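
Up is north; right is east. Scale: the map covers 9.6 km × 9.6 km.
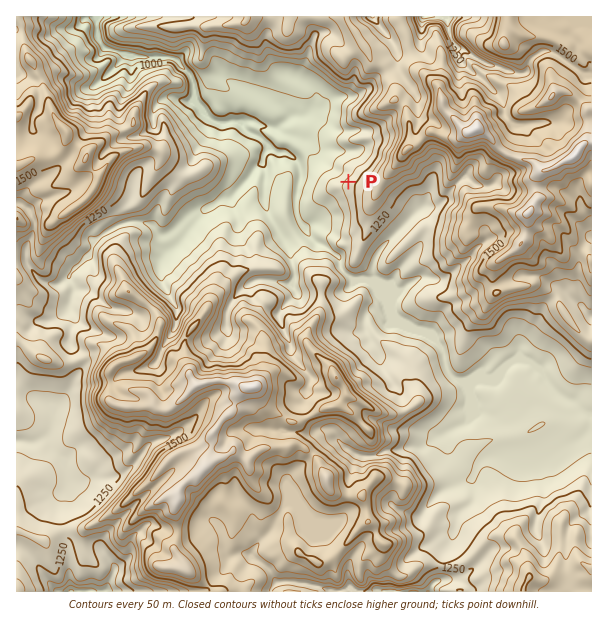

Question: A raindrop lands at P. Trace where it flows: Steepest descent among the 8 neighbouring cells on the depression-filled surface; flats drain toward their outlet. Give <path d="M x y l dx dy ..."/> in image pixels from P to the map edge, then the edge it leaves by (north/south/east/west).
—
<path d="M348 182l-43-42-18-5-9-6-9-1-2-2-4 0-8-4-40 0-8-6-1-6-9-11-6-24-12-12-2-3-6-3-30 0-9-4-18-2-1-1-3 0-6-3-8-9 0-21"/>
exit: north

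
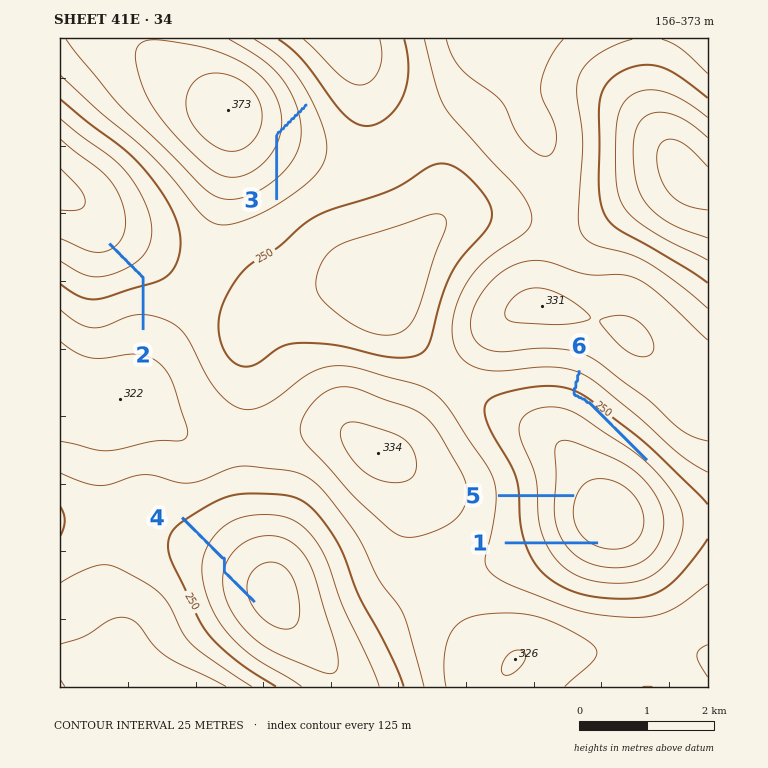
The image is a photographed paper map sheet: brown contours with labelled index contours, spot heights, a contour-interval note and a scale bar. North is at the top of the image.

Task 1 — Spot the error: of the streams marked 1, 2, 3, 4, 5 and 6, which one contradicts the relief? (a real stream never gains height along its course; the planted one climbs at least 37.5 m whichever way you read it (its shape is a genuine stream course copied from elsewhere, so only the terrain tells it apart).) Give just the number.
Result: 3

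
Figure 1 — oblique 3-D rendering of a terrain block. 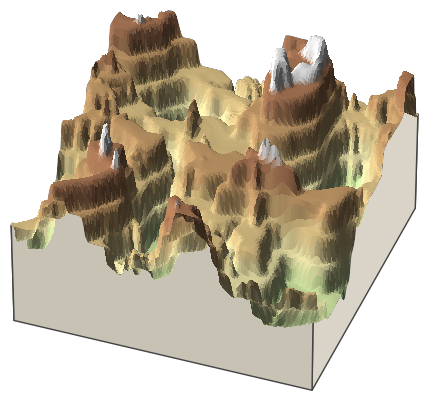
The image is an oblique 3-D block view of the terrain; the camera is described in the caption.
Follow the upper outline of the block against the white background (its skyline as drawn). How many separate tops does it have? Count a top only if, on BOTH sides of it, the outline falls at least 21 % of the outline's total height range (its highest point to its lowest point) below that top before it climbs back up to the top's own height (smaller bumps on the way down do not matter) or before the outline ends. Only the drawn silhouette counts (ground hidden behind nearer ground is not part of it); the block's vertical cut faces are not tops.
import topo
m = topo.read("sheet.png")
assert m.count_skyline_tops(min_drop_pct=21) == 2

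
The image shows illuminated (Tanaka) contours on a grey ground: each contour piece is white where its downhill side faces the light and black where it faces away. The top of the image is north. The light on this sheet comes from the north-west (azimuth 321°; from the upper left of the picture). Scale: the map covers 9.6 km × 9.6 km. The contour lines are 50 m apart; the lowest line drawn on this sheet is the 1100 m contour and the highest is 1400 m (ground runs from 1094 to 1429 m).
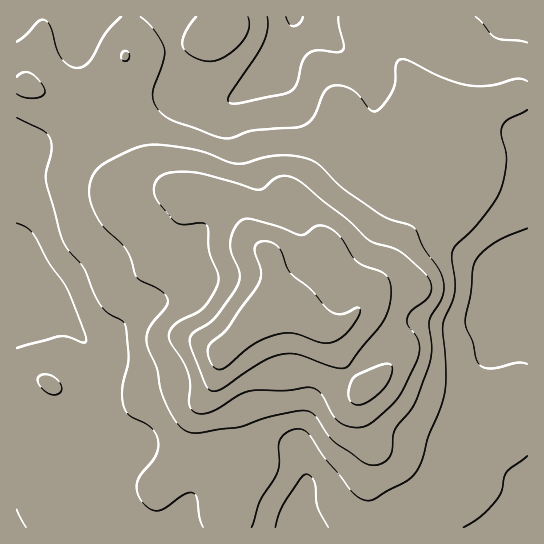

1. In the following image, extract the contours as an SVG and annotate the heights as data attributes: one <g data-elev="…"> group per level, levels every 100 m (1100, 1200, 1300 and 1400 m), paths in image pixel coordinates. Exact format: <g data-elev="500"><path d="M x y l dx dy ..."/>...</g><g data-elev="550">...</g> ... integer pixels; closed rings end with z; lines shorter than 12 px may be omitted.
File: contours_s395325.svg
<g data-elev="1100"><path d="M303 17l-4 6-5 3-4-1-4-8"/></g><g data-elev="1200"><path d="M252 527l8-26 18-30 1-8-1-16 2-6 5-7 7-4 9-1 6 4 17 24 26 32 7 7 6 4 7 1 5-2 32-18 10-10 5-12 6-21 12-29 5-18 1-26-3-38 1-8 8-17 3-11 0-12-3-21 0-7 4-6 15-14 11-13 12-16 7-12 3-13 2-16 0-10-5-17 2-9 6-6 18-9"/><path d="M50 394l5 1 4-2 3-3-1-5-4-6-6-3-5-2-5 1-3 3 0 5 5 7z"/><path d="M17 118l25 12 7 7 2 6 1 7-6 21 0 10 16 58 6 11 16 19 10 24 7 13 8 8 13 7 4 5 3 32-7 29 2 19 5 9 17 9 6 5 5 6 1 7 0 7-3 8-14 17-3 7-1 8 2 8 9 10 5 3 5 1 8-4 19-13 8-1 4 5 3 20 3 9"/><path d="M527 81l-10-2-26 6-24 0-23-7-35-17-8-2-3 2-2 4-1 17-3 9-7 12-8 8-4 0-3-1-11-15-8-6-8-3-9 0-5 1-4 4-11 26-5 5-6 4-8 2-42 2-22 8-9 0-49-17-10-6-6-8-4-8 0-8 10-29 1-13-10-19-14-13"/><path d="M121 17l-16 17-15 27-9 7-10-1-9-8-5-10-6-22-6-7-7 2-12 13-9 7"/><path d="M196 17l-11 16-3 8 1 5 3 5 7 6 9 3 8 1 15-4 16-14 7-13 1-7-1-6"/></g><g data-elev="1300"><path d="M353 427l12-1 9-5 21-19 10-16 12-25 3-12-3-11-9-13-1-7 4-7 14-10 5-7 1-9-4-9-28-25-30-11-23-22-43-35-10-6-8-1-7 1-15 11-5 2-63-18-22 0-13 5-5 8 0 10 4 8 14 17 8 4 21-1 5 3 2 25 10 26-3 12-11 17-8 7-21 10-5 6-2 5 1 8 13 19 5 13 2 11-1 17 2 7 7 5 11-1 10-5 20-13 11-4 36 0 24-4 5 2 6 4 11 21 6 7 7 4z"/></g><g data-elev="1400"><path d="M216 369l3 1 6-2 29-24 11-5 13-5 9-1 8 1 28 9 12-2 9-6 8-8 7-12 1-6-3-1-16 6-11-3-20-22-20-16-4-7-4-13-5-7-8-4-10 0-3 3-1 5 6 21-2 12-32 46-15 13-4 5 1 12z"/></g>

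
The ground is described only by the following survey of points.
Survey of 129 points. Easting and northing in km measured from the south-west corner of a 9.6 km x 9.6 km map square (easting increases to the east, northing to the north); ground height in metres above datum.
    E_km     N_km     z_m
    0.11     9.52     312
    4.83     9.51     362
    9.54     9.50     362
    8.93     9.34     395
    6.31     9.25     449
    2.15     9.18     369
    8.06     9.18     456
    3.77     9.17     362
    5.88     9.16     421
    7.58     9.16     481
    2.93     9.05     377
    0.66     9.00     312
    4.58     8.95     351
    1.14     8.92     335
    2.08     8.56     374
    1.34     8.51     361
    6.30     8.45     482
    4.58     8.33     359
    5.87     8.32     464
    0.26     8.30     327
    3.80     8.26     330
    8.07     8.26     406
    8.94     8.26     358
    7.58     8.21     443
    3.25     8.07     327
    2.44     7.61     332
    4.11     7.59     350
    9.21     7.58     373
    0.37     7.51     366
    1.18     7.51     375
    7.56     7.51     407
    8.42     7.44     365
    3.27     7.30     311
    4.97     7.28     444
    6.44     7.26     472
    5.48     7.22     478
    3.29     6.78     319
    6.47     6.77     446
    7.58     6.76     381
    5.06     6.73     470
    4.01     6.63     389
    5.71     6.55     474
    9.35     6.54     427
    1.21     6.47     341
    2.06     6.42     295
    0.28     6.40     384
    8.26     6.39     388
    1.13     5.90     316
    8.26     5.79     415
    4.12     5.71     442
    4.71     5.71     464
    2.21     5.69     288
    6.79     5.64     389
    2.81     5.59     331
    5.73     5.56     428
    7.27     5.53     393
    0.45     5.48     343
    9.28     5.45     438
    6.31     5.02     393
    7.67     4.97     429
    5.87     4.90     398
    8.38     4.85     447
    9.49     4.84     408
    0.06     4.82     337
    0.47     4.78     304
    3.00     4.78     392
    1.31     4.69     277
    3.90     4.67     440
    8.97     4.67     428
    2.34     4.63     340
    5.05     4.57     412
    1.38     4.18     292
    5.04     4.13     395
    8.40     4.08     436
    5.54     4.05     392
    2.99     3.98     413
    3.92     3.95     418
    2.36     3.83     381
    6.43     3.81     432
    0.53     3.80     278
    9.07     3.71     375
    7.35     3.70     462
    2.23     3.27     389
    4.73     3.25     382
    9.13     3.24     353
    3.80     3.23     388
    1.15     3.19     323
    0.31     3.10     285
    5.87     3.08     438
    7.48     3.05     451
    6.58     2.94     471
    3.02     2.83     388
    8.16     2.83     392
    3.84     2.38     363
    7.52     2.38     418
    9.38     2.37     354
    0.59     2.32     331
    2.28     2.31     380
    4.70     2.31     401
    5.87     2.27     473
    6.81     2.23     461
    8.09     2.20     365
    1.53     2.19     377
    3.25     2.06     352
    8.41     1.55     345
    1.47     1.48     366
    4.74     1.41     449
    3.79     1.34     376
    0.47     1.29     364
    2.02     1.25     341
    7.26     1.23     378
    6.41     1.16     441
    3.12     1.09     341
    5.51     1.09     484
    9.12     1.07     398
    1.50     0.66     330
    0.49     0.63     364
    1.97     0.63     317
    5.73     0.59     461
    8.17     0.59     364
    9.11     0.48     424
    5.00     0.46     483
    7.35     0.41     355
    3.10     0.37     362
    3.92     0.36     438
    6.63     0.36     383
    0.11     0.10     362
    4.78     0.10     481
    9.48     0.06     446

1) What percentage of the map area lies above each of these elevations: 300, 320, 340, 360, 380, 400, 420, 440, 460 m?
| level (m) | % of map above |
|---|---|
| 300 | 95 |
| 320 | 89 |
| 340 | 83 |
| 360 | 70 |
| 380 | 53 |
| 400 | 39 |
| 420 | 29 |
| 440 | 20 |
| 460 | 11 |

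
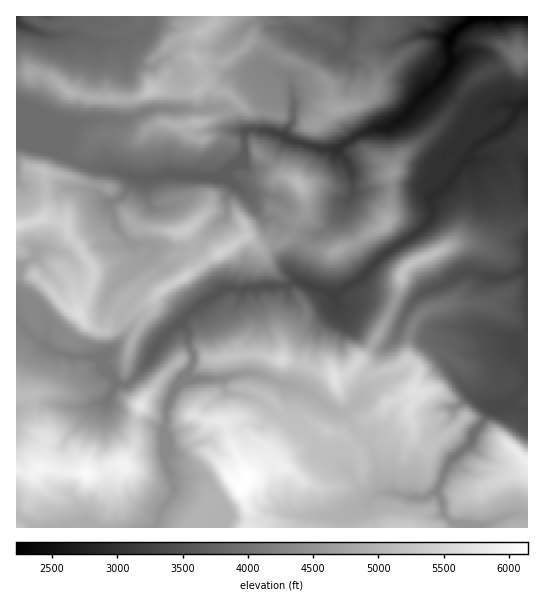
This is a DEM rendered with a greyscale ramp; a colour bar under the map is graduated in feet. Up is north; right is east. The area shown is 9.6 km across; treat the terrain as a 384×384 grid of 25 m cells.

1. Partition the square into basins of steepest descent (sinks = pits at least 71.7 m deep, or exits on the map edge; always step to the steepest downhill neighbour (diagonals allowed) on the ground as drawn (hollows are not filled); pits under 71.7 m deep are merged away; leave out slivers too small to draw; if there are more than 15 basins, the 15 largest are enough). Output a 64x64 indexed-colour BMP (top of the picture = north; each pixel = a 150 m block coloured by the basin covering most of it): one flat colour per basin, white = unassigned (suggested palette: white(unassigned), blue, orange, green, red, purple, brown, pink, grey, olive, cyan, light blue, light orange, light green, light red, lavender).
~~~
<image width="64" height="64" href="data:image/bmp;base64,Qk12CAAAAAAAAHYAAAAoAAAAQAAAAEAAAAABAAQAAAAAAAAIAAATCwAAEwsAABAAAAAAAAAA////ALR3HwAOf/8ALKAsACgn1gC9Z5QAS1aMAMJ34wB/f38AIr28AM++FwDox64AeLv/AIrfmACWmP8A1bDFABERERERERERERERERERERERERERERERERERERERERERERERERERERERERERERERERERERERERERERERERERERERERERERERERERERERERERERERERERERERERERERERERERERERERERERERERERERERERERERERERERERERERERERERERERERERERERERERERERERERERERERERERERERERERERERERERERERERERERERERERERERERERERERERERERERERERERERERERERERERERERERERERERERERERERERERERERERERERERERERERERERERERERERERERERERERERERERERERERERERERERERERERERERERERERERERERERERERERERERERERERERERERERERERERERERERERERERERERERERERERERERERERERERERERERERERERERERERERERERERERERERERERERERERERERERERERERERERERERERERERERERERERERERERERERERERERERERERERERERERERERERERERERERERERERERERERERERERERERERERERERERERERERERERERERERERERERERERERERERERERERERERERERERERERERERERERERERERERERERERERERERERERERERERERERERERERERERERERERERERERERERERERERERERERERERERERERERERERERERERERERERERERERERERERERERERERERERERERERERERERERERERERERERERERERERERERERERERERERERERERERERERERERERERERERERERERERERERERERERERERERERERERERERERERERERERERERERERERERERERERERERERERERERERERERERERERERERERERERERERERERERERERERERERERERERERERERERERERERERERERERERERERERERERERERERERERERERERERERERERERERERERERERERERERERERERERERERERERERERERERERERERERERERERERERERERERERERERERERERERERERERERERERERERERERERERERERERERERERERERERERERERERERERERERERERERERERERERERERERERERERERERERERERERERERERERERERERERERERERERERERERERERERERERERERERERERERERERERERERERERERERERERERERERERERERERERERERERERERERERERERERERERERERERERERERERERERERERERERERERERERERERERERERERERERERERERERERERERERERERERERERERERERERERERERERERERERERERERERERERESIRERERERERERERERERERERERERERERERERERERERESIiIhERERERERERERERERERERERERERERERERERERESIiIiIhIiIRERERERERERERERERERERERERERERERERIiIiIiIiIiEREREREREREREREREREREREREREREREREiIiIiIiIiIhERERERERERERERERERERERERERERERESIiIiIiIiIiIhEREREREREREREREREREREREREREREREiIiIiIiIiIiERERERERERERERERERERERERERERERESIiIiIiIiIiIRERERERERERERERERERERERERERERERIiIiIiIiIiIhEREREREREREREREREREREREREREREREiIiIiIiIiIiERERERERERERERERERERERERERERERESIiIiIiIiIiIRERERERERERERERERERERERERERERERIiIiIiIiIiIhERERERERERERERERERERERERERERERESIiIiIiIiIiERERERERERERERERERERERERERERERERIiIiIiIiIiIRERERERERERERERERERERERERERERERERIiIiIiIiIhERERERERERERERERERERERERERERERERESIiIiIiIiEREREREREREREREREREREREREREREREREREiIiIiIiIRERERERERERERERERERERERERERERERERERIiIiIiIhERERERERERERERERERERERERERERERERERESIiIiIiERERERERERERERERERERERERERFBEREREREREiIiIiIREREREREREREREREREREREREREUREERERERESIiIiIhERERMzMzMzMREzEREREREREREURERBEREREREiIiIiERERMzMzMzMzMzMxERERERERERREREERERERERIiIiIRETMzMzMzMzMzMzMRERERERERREREQRERERERESIiIjMzMzMzMzMzMzMzMREREREREURERERBERERERERESIiMzMzMzMzMzMzMzM0RBERERFERERERBERERERERERESIzMzMzMzMzMzMzM0RERBERRERERERBERERERERERERETMzMzMzMzMzMzMzREREQRREREREREQRERERERERERERMzMzMzMzMzMzMzM0RERERERERERERBEREREREREREREzMzMzMzMzMzMzMzNEREREREREREREQRERERERERERETMzMzMzMzMzMzMzMzREREEURERERERBERERERERERER"/>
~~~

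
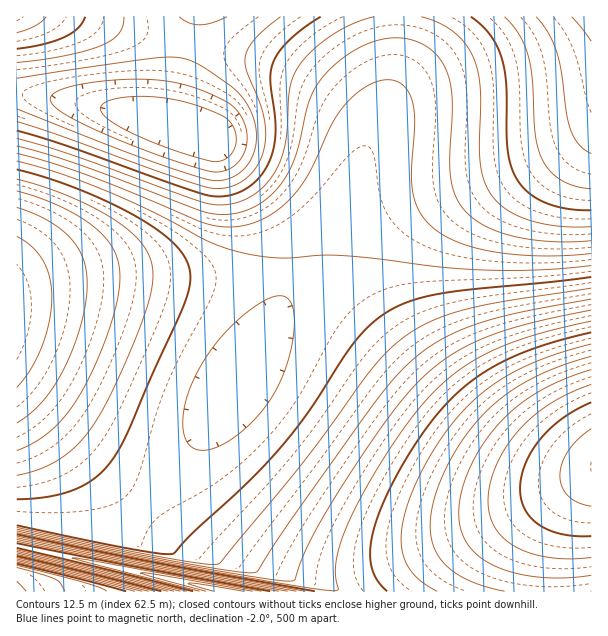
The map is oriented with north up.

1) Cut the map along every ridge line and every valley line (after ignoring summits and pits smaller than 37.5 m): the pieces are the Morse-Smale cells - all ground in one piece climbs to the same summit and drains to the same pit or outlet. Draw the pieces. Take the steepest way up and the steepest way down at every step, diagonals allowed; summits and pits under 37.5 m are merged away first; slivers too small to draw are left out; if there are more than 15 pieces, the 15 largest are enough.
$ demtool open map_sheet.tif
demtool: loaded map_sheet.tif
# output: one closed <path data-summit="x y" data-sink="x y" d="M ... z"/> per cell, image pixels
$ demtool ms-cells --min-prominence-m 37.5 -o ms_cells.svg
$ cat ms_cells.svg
<path data-summit="591 467" data-sink="192 132" d="M398 16l-203 0-2 4-17 67-4 36 7 5 34 11 34 38 35 47 10 24 2 21-6 22-17 35-29 48-30 42-20 37-4 9 0 20 4 9 12 19 10 12 35 31 27 17 29 10 25 6 5 6 256 0 1-122-23 2-20-3-33-13-30-20-25-21-55-55-51-58-21-32-3-18 5-21 25-70 30-69 7-47z"/><path data-summit="591 467" data-sink="591 17" d="M591 16l-192 0-2 46-6 30-42 100-13 39-5 21 3 18 15 24 57 66 55 55 25 21 30 20 33 13 20 3 21-2 2-2z"/><path data-summit="17 312" data-sink="192 132" d="M24 94l-8 1 0 424 92 19 32-29 34-38 68-97 42-75 8-21 2-23-5-16-19-33-57-67-45-15-51-14z"/><path data-summit="17 17" data-sink="192 132" d="M194 16l-177 0-1 77 88 15 69 18 1-24z"/><path data-summit="225 591" data-sink="192 132" d="M197 440l-40 51-46 45-12 0-82-16-1 25 188 41 17 6 112 0 1-2-4-4-43-12-24-12-27-20-22-20-20-25-6-15 0-20z"/><path data-summit="225 591" data-sink="17 591" d="M20 546l-4 0 1 46 203-1-16-5z"/>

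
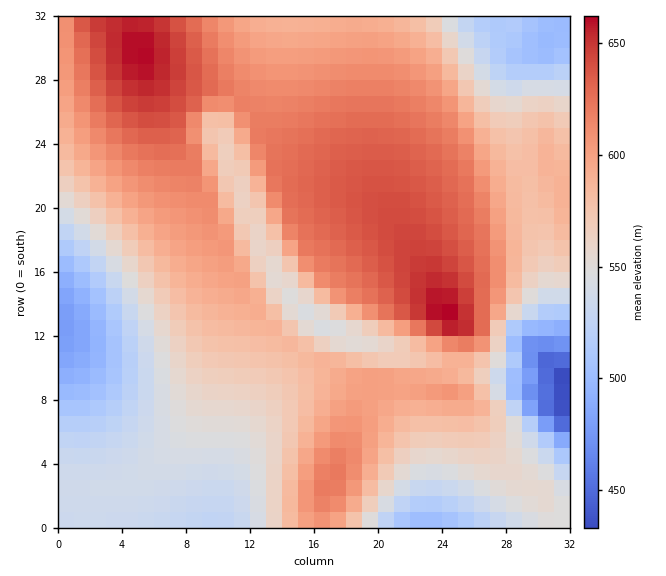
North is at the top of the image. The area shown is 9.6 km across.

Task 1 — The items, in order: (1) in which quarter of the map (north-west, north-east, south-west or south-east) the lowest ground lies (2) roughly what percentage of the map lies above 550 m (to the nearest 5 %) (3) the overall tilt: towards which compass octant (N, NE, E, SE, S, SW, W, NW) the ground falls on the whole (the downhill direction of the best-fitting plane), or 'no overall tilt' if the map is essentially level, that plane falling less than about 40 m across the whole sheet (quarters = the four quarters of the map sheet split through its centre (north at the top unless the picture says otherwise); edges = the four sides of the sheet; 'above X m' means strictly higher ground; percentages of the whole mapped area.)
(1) The lowest point lies in the south-east quarter of the map.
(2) Roughly 75 % of the ground is higher than 550 m.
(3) On the whole the ground falls towards the south.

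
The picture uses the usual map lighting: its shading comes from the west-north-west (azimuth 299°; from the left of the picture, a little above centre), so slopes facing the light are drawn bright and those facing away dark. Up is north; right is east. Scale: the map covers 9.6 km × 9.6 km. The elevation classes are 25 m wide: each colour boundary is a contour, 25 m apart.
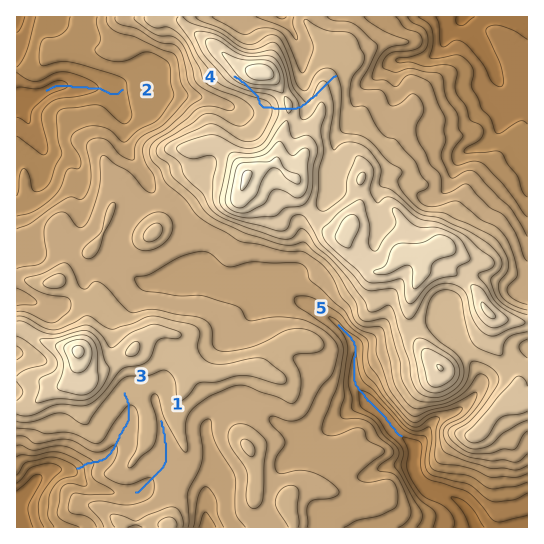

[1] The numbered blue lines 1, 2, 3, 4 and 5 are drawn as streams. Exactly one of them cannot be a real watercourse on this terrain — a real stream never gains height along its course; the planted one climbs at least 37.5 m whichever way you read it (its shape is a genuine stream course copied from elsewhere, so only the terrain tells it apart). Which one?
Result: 4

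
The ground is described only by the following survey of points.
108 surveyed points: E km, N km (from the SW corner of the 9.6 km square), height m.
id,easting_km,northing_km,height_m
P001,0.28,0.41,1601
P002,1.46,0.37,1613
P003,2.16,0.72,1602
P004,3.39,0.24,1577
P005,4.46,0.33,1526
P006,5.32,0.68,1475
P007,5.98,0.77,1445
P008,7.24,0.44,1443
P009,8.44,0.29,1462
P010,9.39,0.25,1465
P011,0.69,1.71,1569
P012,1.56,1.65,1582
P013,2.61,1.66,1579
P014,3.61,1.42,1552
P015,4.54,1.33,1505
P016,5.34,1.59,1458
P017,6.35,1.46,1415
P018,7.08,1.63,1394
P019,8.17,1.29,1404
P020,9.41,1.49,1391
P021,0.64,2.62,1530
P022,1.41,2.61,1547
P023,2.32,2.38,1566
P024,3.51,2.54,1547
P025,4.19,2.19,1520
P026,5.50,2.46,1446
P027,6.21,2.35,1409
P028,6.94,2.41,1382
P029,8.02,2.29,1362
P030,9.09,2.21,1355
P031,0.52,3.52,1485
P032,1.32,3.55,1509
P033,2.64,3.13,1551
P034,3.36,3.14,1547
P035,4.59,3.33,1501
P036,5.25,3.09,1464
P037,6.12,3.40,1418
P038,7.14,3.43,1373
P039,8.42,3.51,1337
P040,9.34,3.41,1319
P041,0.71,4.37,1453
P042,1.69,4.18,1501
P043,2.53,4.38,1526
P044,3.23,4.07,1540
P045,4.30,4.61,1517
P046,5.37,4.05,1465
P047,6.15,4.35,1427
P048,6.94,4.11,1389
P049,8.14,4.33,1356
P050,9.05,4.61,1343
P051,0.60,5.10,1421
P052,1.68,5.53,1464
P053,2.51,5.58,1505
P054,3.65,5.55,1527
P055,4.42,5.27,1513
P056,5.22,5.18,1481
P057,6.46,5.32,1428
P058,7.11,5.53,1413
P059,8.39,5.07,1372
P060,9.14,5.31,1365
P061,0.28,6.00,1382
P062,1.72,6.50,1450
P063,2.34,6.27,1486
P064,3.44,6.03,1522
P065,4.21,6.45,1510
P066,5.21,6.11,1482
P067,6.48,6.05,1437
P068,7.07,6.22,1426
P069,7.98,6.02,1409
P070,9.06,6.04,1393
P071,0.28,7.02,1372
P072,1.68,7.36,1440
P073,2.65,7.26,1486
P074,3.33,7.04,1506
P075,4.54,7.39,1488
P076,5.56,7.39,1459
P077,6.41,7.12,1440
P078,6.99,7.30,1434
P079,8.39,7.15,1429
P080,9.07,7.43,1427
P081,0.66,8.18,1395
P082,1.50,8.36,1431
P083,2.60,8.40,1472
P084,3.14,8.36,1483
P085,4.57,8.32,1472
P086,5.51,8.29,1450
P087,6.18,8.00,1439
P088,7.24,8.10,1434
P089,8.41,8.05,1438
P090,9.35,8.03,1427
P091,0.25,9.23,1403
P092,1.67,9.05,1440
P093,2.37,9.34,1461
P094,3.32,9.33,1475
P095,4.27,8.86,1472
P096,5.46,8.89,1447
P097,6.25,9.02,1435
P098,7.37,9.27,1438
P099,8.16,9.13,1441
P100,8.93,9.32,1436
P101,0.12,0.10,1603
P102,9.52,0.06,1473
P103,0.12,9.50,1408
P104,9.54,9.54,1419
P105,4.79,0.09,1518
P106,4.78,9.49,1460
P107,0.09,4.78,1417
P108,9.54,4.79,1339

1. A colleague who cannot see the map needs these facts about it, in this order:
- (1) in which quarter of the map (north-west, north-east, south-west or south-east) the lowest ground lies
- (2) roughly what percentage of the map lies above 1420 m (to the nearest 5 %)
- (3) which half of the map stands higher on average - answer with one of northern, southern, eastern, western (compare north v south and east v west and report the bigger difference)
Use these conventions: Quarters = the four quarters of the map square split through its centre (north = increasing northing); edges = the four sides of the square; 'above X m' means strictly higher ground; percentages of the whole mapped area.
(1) The lowest point lies in the south-east quarter of the map.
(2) Ground above 1420 m makes up about 75 % of the sheet.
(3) On average the western half of the map is the higher ground.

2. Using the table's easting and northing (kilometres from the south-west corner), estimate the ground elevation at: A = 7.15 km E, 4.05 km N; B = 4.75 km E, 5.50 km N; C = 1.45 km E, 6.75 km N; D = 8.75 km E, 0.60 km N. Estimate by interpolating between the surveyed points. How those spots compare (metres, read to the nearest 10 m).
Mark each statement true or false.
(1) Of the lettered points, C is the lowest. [false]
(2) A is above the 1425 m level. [false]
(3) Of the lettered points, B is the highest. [true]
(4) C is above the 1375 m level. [true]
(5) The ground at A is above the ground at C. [false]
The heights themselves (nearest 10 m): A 1380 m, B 1500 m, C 1430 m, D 1450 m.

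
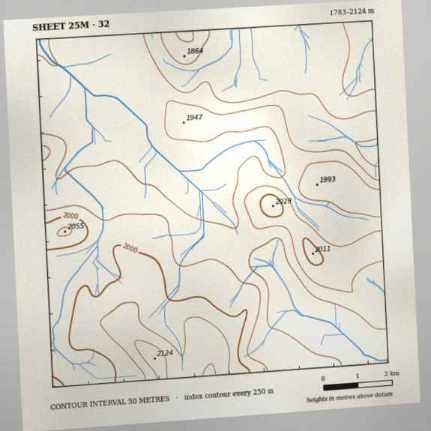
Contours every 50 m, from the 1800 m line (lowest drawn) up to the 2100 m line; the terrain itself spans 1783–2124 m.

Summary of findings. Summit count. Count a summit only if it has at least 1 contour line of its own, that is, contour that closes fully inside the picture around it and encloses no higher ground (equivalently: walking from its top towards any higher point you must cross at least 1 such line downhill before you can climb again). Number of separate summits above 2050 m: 1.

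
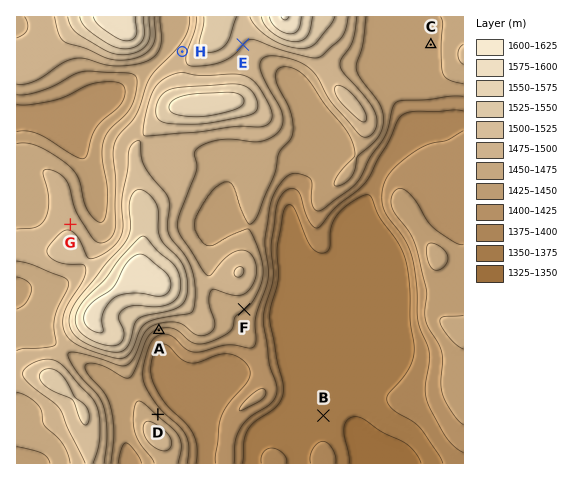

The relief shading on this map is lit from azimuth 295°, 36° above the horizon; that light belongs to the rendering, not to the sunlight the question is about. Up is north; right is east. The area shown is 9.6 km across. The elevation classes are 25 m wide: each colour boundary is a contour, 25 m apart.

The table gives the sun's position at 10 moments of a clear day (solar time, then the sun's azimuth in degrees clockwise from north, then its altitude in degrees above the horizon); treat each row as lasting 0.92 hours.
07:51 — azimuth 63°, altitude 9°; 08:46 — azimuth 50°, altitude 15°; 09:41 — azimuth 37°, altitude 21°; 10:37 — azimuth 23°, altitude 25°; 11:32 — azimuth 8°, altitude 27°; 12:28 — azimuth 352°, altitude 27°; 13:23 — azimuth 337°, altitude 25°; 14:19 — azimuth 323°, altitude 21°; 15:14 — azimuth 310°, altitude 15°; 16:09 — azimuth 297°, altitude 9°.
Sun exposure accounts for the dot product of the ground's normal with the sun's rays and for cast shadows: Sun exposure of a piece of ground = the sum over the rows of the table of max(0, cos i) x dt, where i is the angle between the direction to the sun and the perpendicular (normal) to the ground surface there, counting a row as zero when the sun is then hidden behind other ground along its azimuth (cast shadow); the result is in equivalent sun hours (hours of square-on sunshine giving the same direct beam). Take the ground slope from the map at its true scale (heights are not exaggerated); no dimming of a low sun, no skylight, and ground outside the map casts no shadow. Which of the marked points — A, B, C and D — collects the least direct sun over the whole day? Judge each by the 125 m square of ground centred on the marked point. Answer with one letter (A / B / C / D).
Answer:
A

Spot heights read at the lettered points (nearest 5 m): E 1500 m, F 1450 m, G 1495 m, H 1490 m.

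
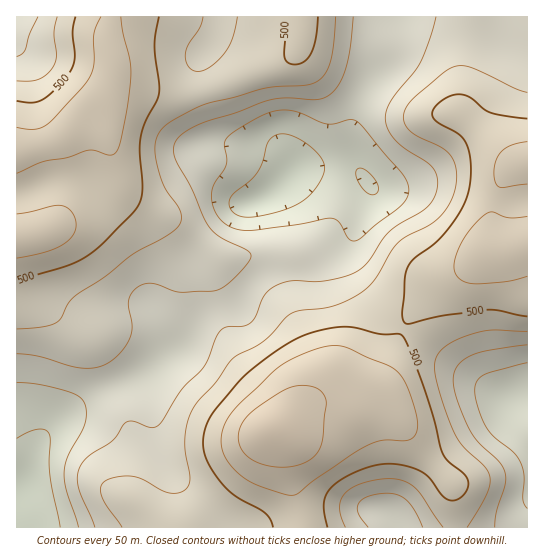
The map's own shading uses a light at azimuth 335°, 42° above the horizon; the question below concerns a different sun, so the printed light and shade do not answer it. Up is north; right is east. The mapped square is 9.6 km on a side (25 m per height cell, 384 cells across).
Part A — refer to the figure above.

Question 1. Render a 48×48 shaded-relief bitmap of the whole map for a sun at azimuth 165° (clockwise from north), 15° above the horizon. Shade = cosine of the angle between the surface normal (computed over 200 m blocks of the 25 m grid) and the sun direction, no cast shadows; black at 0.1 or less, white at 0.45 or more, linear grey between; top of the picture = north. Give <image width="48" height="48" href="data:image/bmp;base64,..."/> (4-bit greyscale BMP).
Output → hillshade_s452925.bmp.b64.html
<image width="48" height="48" href="data:image/bmp;base64,Qk32BAAAAAAAAHYAAAAoAAAAMAAAADAAAAABAAQAAAAAAIAEAAATCwAAEwsAABAAAAAAAAAAAAAAABEREQAiIiIAMzMzAERERABVVVUAZmZmAHd3dwCIiIgAmZmZAKqqqgC7u7sAzMzMAN3d3QDu7u4A////AHd3d4iIh3ZWZ4iIiId3d2ZmeIiJqqqYdmd2d4iIh2ZVZ4iZmYh3iId3iIiZqrupdmZmd4h3dmVEVomaqqmJmqu7qqmZmru6l3dmZ3ZlVVREV4mru7qqvN7t3MqYiJqqmIdmVVVERERVZ4mru7u7ze/+7tuYdneIiJh1QzMzRFVWd4mqu7u8zd7u7cuXZURWZ5h1MiM0RVVmd4iaqqq7u8zMzLqXVDM0V5h1MiNEVVVmZmZ4mZmZmqu7u6qXVDIjVoiGQzRVZmVVVUVWeIiIiJqqqpmHZUREVoiHZURWZlVURDMzRmd3eImZmYh3ZVVVVZmYhmVVVVVEMyERI0Vmd4iIiId2ZmZmVZmZmHZVVVRDMiEAATRmd3d3d3ZmZmd3ZpqqqYdlVERDIiEQASRWd2Z3d2Zmd3iIh6qqqqmHZVRDIiIhESNWZmZmZmZneJmqmKqqu7uph2VDIiIhERI0VmZVRFZ4mqu7uru6q7u7qYdlQzMhEAESNFVDNFaJq7zMzLu6qqqqqph2VEMhEAABEjMzNFeavMzM3buqmIiZmZmIdlQyEREQASM0RWiavMzN3qqZiHd4iImYhlRDMiIhERJEVniau8zM3pmId3d3d4iIh2ZVRDMyISNFZniJq8zMzZiIh3d3d4iIiHdmVEMyIiNFVneJqru7u5mIiIiIiIiImIh3ZEMzIiM0VmeImru6qaqqmZmZmZmIiIiHZUREMyIjRWd4iaqqmbu7u6qqqpmIiImYdmZlVCISNWZneJmZmczMzLuqqqmYiIiIh3d3ZTIRJFVVZ3iJmbvMzLuquqmYh3dnd3Z3ZlMhEjNERWd3iJmqu7qqqqqZh2QzRERVZmUxESIiNFZmZ3eImZmaqqmZh0IQARIjVmZCAAERI0VVVUVWd4iJmZmYhkIAAAASRWZCAAAAEjVVVDRFVneJmZh3ZlQyEAESNFZTEAARETRmZVREVmeImYdlZniHVDIjNFVUMiIiEjVnd3ZVVneImIZVZ5q6l2RDRFVmZVVUMzVniJmHd3iIiHZVaJq7qYZURWZ3h3d2VEVniaqZiIiIiHdmZ4mZmZh2ZneImZmIdlVneJmZmZmIiId2ZniIiZmIeIiZmaqph2VWZneImZiImImId3eIiImZmZmZmqu7qHVVVFVneIiImaq7qZmZmZmZmZmZmau7qXVEM0RFZ3d4mrvN3MzMy6qqqpmIeImqmHVDMjMzVnd4mqvM3d3u7dy7uph2VVZ3h3ZDMiIiNWd4iZqqvM3u//7dy6h1QzNFVmVUMyIRJFZ3iJiIiavN7//+26l1QhEiNFVURBIREkZ3iId2Zniaze7t3KmGUyESI0RERCIiIkVniId2VVVniavMy6mHZUMiIzRERTRDM0Vnd3d3ZVVVZ4mqqqmYh2VDM0RFVVVVVVZnd3iId2VVVWeJmpmIh2ZURFVWZlVmZmZnd4iIh3ZmZmZ4mZiHd2ZVVWZmZlVVVVVneIiJiHZmZmZ4mZiHdmVVZnd3d0REREVneIiJiHZmZmZ4iZiHdmVWZnd3dw=="/>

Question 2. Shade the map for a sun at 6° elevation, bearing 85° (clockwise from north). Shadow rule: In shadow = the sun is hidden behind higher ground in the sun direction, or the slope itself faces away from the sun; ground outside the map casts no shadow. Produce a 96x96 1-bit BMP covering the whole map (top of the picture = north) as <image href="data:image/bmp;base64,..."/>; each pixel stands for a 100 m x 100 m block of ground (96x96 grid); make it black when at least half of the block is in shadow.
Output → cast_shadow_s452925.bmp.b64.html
<image width="96" height="96" href="data:image/bmp;base64,Qk2+BAAAAAAAAD4AAAAoAAAAYAAAAGAAAAABAAEAAAAAAIAEAAATCwAAEwsAAAIAAAAAAAAA////AAAAAAD//4AAAAAAAAH/AAD//4AAAAAAAAP/AAD//4AAAAAAAAP/AAD//wAAAAAAAAf/AAD//wAAAAAAAAf/AAD//wAAAAAAAAf+AAD//gAAAAAAAAf+AAD//AAAAAAAAAP+AAD//AAABwAAAAD8AAD/+AAB/8AAAAAAAAD/+AAP/8AAAAAAAAB/+AAf/8AAAAAAAAA/+AA//+AAAAAAAAAf8AB//+AAAAAAAAAP8AD//+AAAAAAAAAD8AD//+AAAAAAAAAA8AH//+AAAAAAAAAAMAH//+AAAAAAAAAAAAD//+AAAAAAAAAAAAD///AAAAAAAAAAAAB///AAAAAAAAAAAAA///AAAAAAAAAAAAAf//AAAAAAAAAAAAAP//AAAAAAAAAAAAAAP/AAAAAAAAAAAAAAH+AAAAAAAAAAAAAAH8AAAAAAAAAAAAAAH4YAAAAAAAAAAAAAPwYAAAAAAAAAAAAAPwMAAAAAAAAAAAAAfgAAAAAAAAAAAAAAfgAAAAAAAAAAAAAAPAAAAAAAAAAAAAAAHAAAAAAAAAAAAAAAAAAAAAAAAAAAAAAAAAAAAAAAAAAAAAAAAAAAAAAAAAAAAAAAAAAAAAAAAAAAAAAAAAAAAAAAAAAAAAAAAAAAAAAAAAAAAAAAAAAAAAAAAAAAAAAAAAAAAAAAAAAAAAAAAAAAAAAAAAAAAAAAAAAAAAAAAAAAAAAAAAAAAAAAAAAAAAAAAAAAAAAAAAAAAAAAAAAAAAAAAAAAAAAAAAAAAPwAAAAAAAAAAAAAA/4AAAAAAAAAAAAAA/4AAAAAAAAAAAAAA/4AAAAAAAAAAAAAA/8AAAAAAAAAAAAAA/8AAAAAAAAAAAAAAf8AQAAAAAAAAAAAAP8D4AAAAAAAAAAAAH4H8AAAAAAAAAAAAB4f8AAAAAAAAAAAAB//+AAAAAAAAAAAAB//+AAAAAAAAAAAAD///AAAAAAAAAAAAD///AAAAAAAAAAAAD///AAAAAAAAAAAAH///gAAAAAAAAAAAH///gAAAAAAAAAAAH///gAAAAAAAAAAAH///wAAAAAAAAAAAH///wAAAAAAAAAAAD///wAAAAAAAAAAAB///wAAAAAAAAAAAD4f/gAAAAAAAAAAAH8H/gAAAAAAAAAAAP+A+AAAAAAAAAAAAf+AAAAAAAAAAAAAAf/AAAAAAAAAAAAAA//AAAAAAAAAAAAAA//AAAAAAAAAAAAAAf/AAAAAAAAAAAAAAP/AAAAAAAAAAAAAAH/gAAAAAAAAAAAAAD/gAAAAAAAAAAAAAB/AAAADgAAAAAAAAAfAAAAHwAAAAAAAAAAAAAAH4AAAAAAAAAAAAAAP8AAAAAAAAAAAAAAf+AAAAAAAAAAAAAA//AAAAAAAAAAAAAB//AAAAAAAAAAAAAD//gAAAAAAAAAAAAD//AAAAAAAAAAAAAD//AAAAAAAAAAAAAD//AAAAAAAAAAAAAD//AAAAAAAAAAAAAD//AAAAAAAAAAAAAD//AAAAAAAAAAAAAA//AAAAAAAAAAAAAA="/>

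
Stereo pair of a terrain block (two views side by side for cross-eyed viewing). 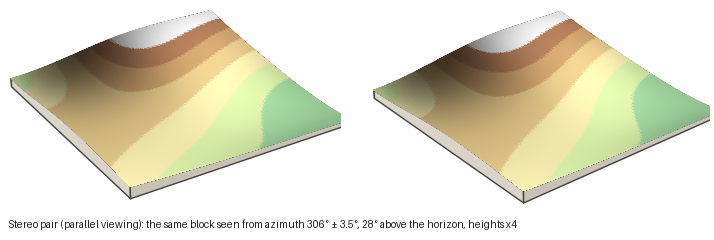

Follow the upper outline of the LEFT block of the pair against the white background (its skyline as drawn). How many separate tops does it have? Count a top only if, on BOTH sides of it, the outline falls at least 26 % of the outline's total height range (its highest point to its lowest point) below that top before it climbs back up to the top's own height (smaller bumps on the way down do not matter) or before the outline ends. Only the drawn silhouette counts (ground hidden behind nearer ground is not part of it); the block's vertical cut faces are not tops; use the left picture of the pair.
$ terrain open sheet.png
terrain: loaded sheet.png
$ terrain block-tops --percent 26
1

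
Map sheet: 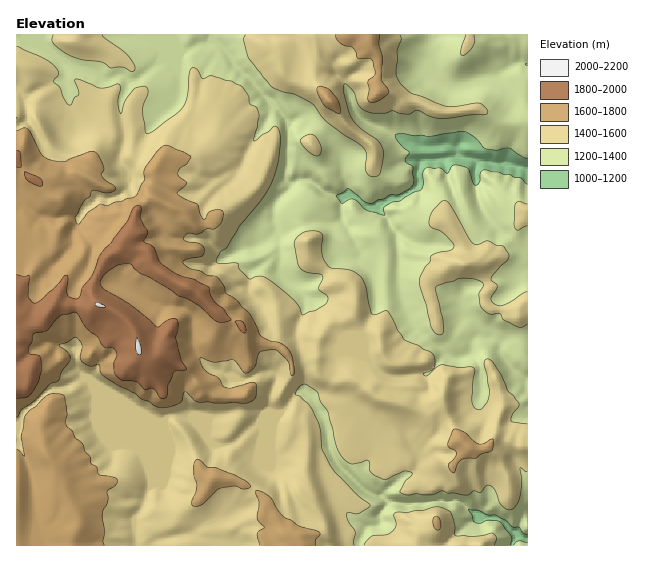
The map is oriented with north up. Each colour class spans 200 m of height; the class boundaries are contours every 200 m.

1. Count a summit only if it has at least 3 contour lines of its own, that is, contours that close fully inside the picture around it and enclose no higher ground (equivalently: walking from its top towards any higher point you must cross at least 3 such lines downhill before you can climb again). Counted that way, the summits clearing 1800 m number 0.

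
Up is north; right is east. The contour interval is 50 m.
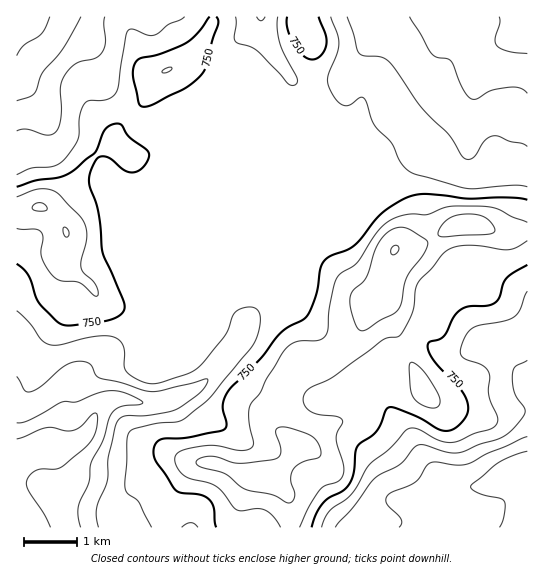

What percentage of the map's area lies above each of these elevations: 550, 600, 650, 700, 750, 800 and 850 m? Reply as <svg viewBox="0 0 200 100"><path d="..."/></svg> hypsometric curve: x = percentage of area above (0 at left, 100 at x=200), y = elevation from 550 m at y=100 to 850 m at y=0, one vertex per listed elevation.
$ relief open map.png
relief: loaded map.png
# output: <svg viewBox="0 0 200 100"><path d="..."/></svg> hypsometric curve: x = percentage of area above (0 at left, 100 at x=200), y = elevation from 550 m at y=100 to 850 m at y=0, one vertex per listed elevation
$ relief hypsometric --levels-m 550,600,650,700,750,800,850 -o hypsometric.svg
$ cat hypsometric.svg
<svg viewBox="0 0 200 100"><path d="M194 100l-16-17-19-16-30-17-71-17-32-16-19-17"/></svg>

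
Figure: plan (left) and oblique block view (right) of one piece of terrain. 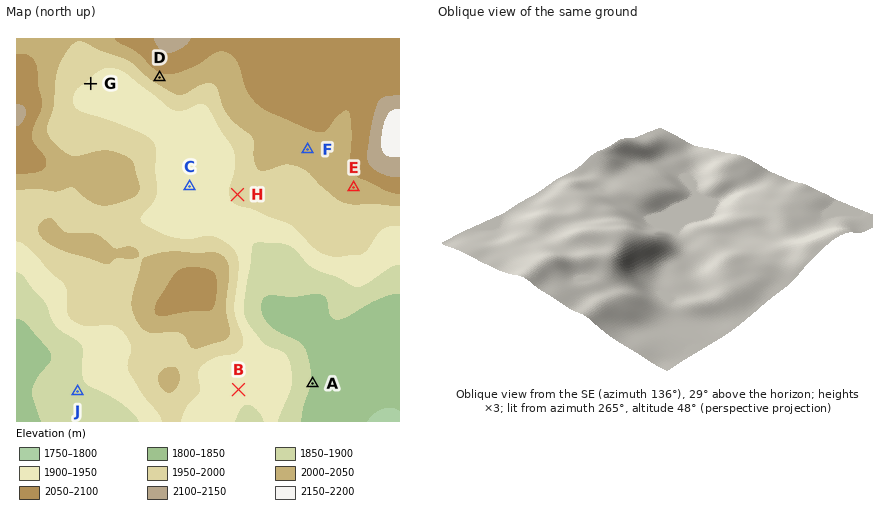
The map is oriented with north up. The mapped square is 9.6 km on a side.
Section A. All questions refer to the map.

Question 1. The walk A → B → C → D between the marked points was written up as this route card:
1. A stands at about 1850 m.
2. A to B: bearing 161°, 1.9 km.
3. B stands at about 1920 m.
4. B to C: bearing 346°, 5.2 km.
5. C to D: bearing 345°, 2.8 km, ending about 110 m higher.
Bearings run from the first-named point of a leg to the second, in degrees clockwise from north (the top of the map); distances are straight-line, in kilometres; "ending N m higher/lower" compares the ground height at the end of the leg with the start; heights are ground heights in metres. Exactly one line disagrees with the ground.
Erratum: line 2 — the bearing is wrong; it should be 265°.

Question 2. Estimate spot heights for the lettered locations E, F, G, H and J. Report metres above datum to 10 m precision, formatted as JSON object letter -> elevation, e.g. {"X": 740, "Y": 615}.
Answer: {"E": 2030, "F": 2010, "G": 1950, "H": 1960, "J": 1890}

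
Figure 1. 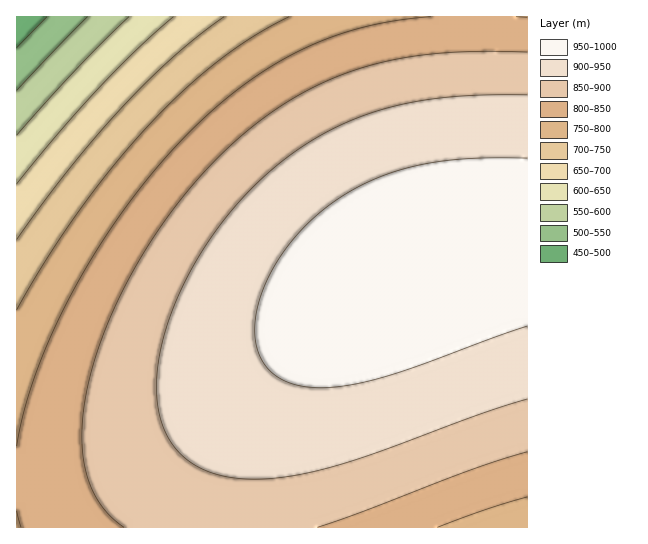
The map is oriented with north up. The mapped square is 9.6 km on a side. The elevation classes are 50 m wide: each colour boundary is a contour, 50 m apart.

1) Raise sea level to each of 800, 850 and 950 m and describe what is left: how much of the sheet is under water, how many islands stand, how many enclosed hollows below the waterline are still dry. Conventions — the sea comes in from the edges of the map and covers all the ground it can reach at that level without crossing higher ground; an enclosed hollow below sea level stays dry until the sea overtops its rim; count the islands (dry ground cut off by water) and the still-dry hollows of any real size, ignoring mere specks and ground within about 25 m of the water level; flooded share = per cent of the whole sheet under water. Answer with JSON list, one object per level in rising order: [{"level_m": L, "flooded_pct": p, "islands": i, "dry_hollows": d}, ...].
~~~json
[{"level_m": 800, "flooded_pct": 20, "islands": 0, "dry_hollows": 0}, {"level_m": 850, "flooded_pct": 36, "islands": 0, "dry_hollows": 0}, {"level_m": 950, "flooded_pct": 82, "islands": 0, "dry_hollows": 0}]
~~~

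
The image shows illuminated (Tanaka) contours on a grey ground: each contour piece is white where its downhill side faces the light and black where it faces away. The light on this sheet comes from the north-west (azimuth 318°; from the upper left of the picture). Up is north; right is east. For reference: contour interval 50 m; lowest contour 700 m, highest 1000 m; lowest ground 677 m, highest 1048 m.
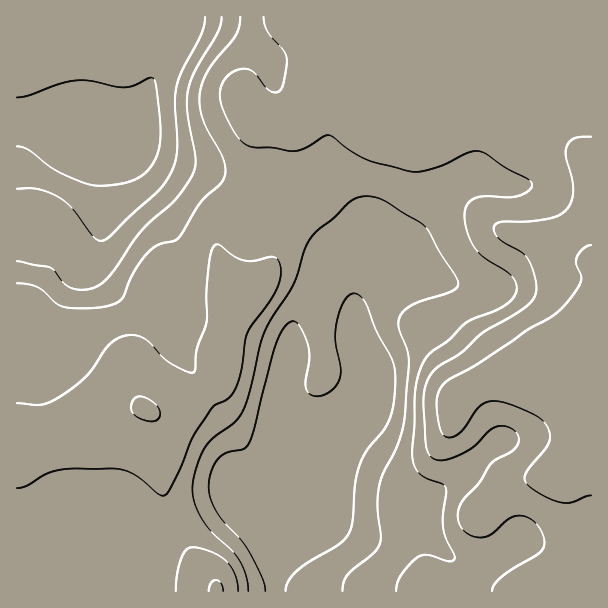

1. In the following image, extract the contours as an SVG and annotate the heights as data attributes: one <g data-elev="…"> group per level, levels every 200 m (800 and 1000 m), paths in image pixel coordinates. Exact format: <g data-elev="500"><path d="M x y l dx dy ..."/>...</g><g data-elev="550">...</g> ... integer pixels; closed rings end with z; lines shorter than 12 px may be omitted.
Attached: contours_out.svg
<g data-elev="800"><path d="M265 591l-3-13-13-27-9-12-18-20-9-13-4-17 2-16 4-10 6-7 7-4 15-3 6-6 5-15 21-81 6-14 7-10 5-2 4 2 5 7 6 14 1 15-4 25 3 8 6 4 7 0 9-4 6-6 4-8 1-7-6-30 2-20 4-13 4-9 5-4 6-1 4 2 6 7 10 27 17 33 2 18-3 29-6 17-19 23-7 15-5 20-3 37-4 12-10 11-28 16-12 9-9 11-3 10"/><path d="M222 17l-4 15-22 37-7 18-2 23 8 43 0 12-4 12-14 20-34 32-32 45-8 8-8 5-12 3-11-2-8-4-13-16-34-7"/></g><g data-elev="1000"><path d="M591 245l-7 3-7 9-1 7 5 11 0 6-5 10-13 16-11 9-25 14-50 34-30 17-8 9-2 14 3 25 4 6 5 3 6-2 5-4 17-23 11-7 7-1 11 2 30 13 6 4 5 6 3 12-4 9-20 26-1 6 1 4 17 12 18 8 11-1 19-7"/></g>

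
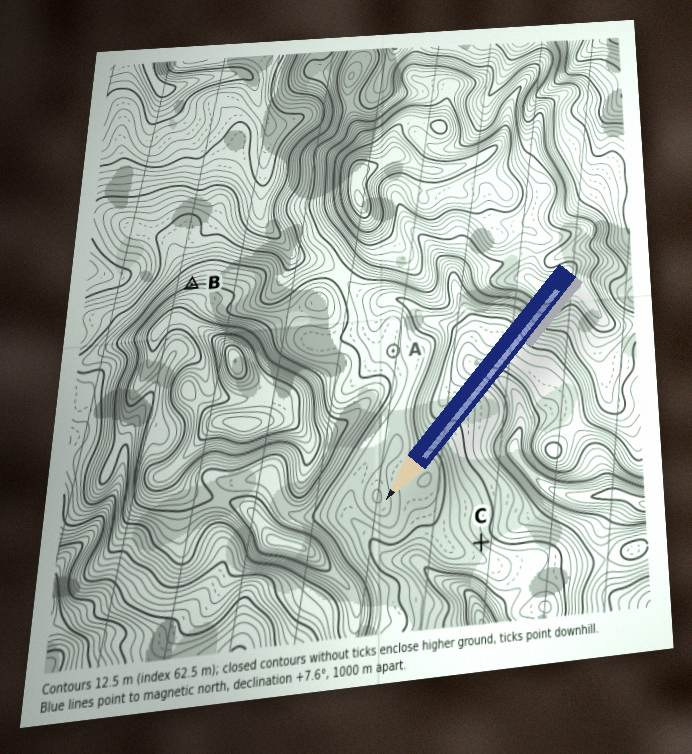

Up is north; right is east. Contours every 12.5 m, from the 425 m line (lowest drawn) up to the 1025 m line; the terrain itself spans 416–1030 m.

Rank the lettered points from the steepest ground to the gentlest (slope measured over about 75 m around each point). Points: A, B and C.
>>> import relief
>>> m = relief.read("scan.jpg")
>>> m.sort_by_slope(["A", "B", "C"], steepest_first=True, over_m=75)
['B', 'C', 'A']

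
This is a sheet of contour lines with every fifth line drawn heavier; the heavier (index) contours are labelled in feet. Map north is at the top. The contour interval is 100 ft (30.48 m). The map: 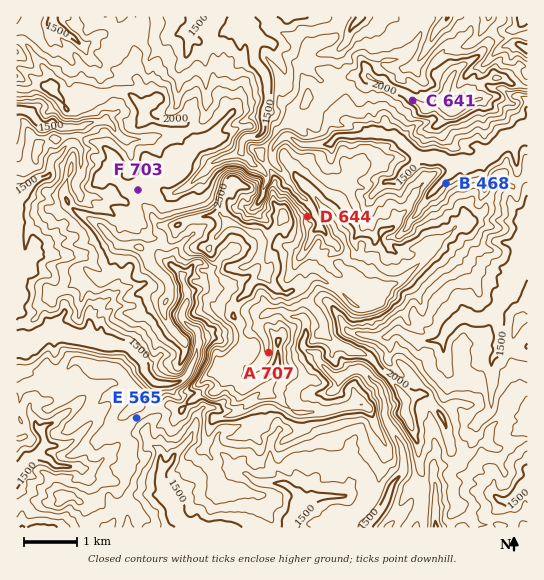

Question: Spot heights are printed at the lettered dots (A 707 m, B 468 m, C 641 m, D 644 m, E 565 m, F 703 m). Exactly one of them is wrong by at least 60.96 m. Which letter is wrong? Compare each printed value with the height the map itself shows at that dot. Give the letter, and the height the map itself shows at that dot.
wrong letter F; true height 627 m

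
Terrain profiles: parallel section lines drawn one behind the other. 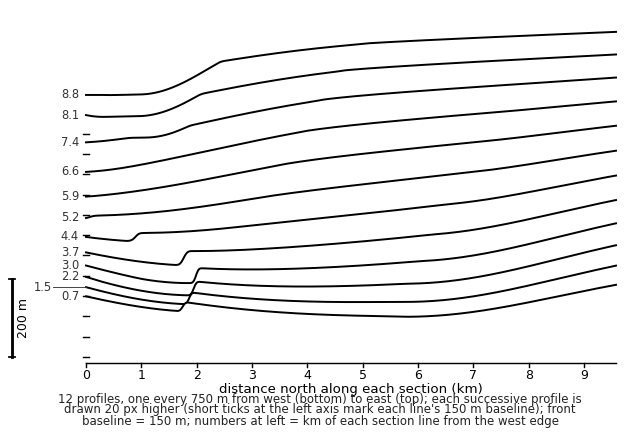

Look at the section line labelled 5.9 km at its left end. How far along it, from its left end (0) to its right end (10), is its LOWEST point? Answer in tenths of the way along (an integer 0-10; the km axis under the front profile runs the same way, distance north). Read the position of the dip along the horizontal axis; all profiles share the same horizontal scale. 0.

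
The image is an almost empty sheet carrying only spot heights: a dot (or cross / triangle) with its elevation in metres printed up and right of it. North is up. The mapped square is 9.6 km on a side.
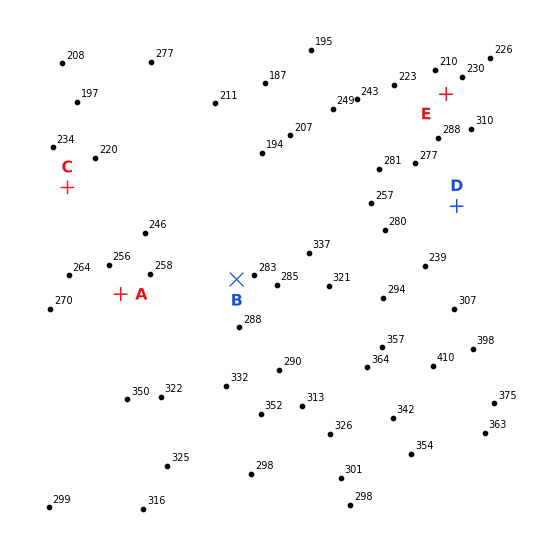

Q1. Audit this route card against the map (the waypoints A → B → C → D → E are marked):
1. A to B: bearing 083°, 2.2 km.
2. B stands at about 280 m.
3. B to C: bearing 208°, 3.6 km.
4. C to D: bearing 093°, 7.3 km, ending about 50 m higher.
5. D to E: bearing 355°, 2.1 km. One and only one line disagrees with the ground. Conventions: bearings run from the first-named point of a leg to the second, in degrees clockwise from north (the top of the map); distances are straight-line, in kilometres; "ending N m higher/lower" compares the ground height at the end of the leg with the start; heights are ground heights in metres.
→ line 3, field bearing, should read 299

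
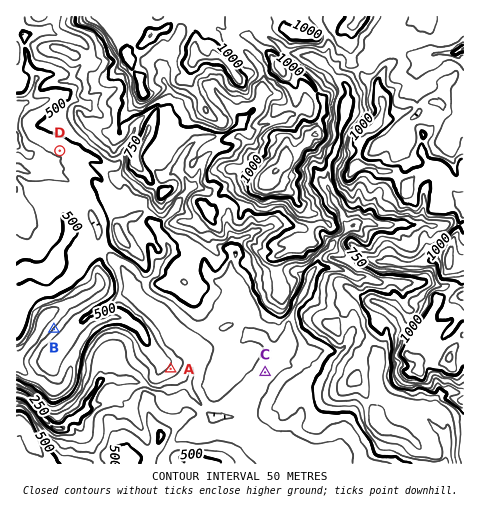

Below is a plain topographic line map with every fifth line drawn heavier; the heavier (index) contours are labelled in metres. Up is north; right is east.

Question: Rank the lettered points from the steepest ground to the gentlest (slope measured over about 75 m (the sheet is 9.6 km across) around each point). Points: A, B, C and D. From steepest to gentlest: B A D C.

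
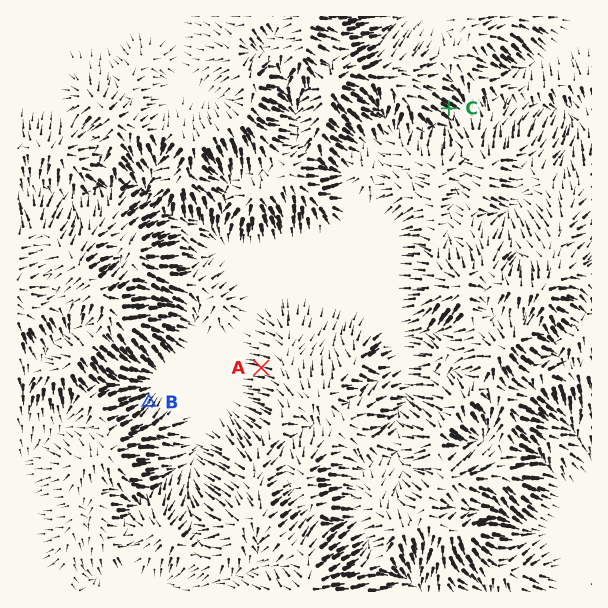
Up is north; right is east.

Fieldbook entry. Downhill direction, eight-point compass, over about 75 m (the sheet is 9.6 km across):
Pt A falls W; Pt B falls NE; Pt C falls SE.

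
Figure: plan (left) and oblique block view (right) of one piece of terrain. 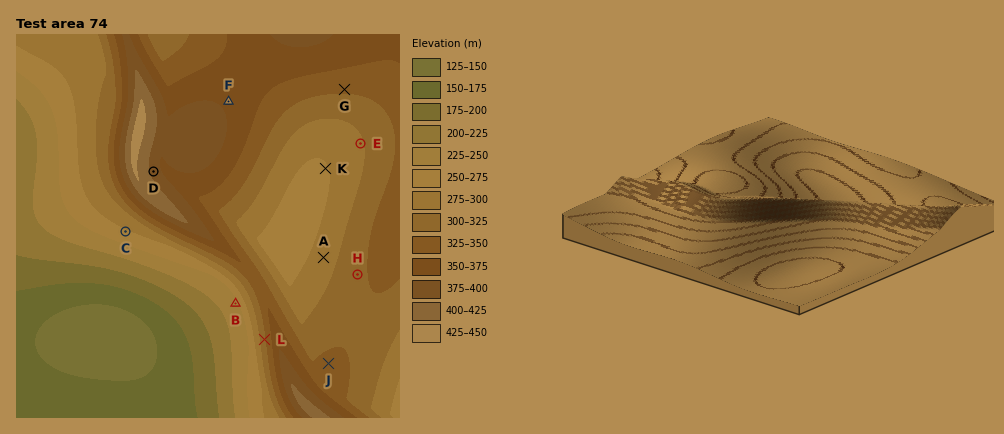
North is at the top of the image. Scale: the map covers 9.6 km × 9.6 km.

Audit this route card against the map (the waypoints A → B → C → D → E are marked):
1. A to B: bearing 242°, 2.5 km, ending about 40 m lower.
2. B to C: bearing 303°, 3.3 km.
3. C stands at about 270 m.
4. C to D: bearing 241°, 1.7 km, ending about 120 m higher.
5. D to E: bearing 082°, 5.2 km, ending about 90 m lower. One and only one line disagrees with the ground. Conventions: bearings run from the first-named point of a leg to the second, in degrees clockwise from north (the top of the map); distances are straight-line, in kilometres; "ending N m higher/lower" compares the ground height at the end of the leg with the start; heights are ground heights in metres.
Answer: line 4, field bearing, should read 25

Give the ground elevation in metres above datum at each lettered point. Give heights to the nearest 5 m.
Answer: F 370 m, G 330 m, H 320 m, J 330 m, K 275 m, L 320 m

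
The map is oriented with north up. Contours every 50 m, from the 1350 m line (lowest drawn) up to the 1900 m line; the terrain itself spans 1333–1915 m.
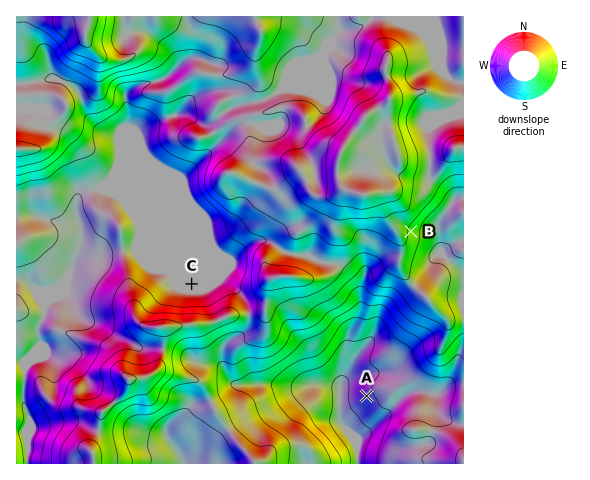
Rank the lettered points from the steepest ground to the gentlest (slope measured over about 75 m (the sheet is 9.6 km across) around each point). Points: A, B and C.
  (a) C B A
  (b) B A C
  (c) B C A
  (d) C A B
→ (b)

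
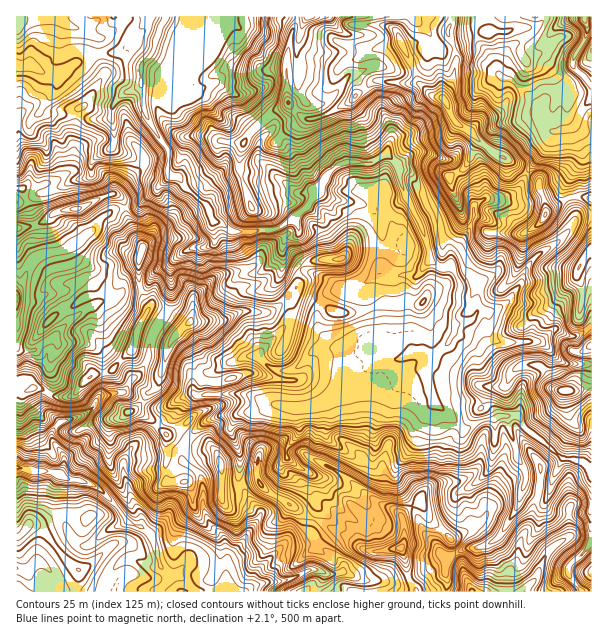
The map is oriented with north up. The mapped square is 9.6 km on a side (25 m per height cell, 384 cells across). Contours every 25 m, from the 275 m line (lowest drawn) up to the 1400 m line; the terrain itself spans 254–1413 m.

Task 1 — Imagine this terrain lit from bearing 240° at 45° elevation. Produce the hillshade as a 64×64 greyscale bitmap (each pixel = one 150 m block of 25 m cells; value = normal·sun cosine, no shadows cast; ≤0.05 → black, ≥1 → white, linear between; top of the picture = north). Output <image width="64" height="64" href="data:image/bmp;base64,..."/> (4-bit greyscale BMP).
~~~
<image width="64" height="64" href="data:image/bmp;base64,Qk12CAAAAAAAAHYAAAAoAAAAQAAAAEAAAAABAAQAAAAAAAAIAAATCwAAEwsAABAAAAAAAAAAAAAAABEREQAiIiIAMzMzAERERABVVVUAZmZmAHd3dwCIiIgAmZmZAKqqqgC7u7sAzMzMAN3d3QDu7u4A////AImqq7qaqqqquqvLu83e23V4iYaKq92FaN6UVniHZjKtiqq8yYmqqpmavMur3d3ty5ibibzN3HZp3VRniZlTOO+7q8y5iKqpibu7u7ve3u7avey93d3qV2raJXiZqnNMzaq8y4iZmaqZzLvMvN7t3d29287tzdhGesYleZqqlUi6qry4eaqZqorbu83M7u3N3dy97u3MtUaLtmiJqqu5dnaau5eaqqmHe9y83c3e7cze3N3cqJqmNr2leaq7qpqnQJqpibuZmGad3d3tzczuy97c3LqZq7ZJy2eZebuYmZggqoiKu5h2i97u7tztud7c3cy7uqu9xnulWKmGqpiJlxCpeJq6qFfN7t7+vu2Yre7bqbu7us22mmNqqpZpmIrIIah3iZlzXe3tvv2/+nit/rd6u8qbumi4Q3qal0epm8kwl3d3djTf3/2s7M/oet7ZZoqruallarc0eZqGRquruCCGZlVlfv7f/szJvtiN61RYiKu6c0WKlzR4mYZGrJqnIkRmab3/69/t26i+143VFId6zaUkd5l1NHd4h2atmac0isze7v/Z7t3Kmt7WfcMneN7ZQliYh1M0Zod4ds6Wl1fc3b3+/7jd3dqs7rNcxCWu61I3mZdmVVZmiIh47WR5q9zLrf/+uLze2rzdYF22JMxiJJqImFVnd2ipiZvoN8zMy6ne7v63ne/aq8kQnHMChkNap2ioRXiIibqKrKSO7cqZm+/c7rmc78ialAOnMRNVZpllaJY1iJmayomqeu7uuImpvLzu25rciJh1NWQzNWh3h3eIdmeJqqvLmqm+7u2FiZec3szduZdnmFVVZnd4iYiZmZiIiZmqvduqvO/u23aIi8uZy7qHZnd2dkRomaqqqqqqmZmqqavN3LzM7v/bmKm97aVtyZy3VmZ3d3iau7u6qqqqqqqqvM3t3brv/+uHu6ic2Frc3MpkSLupmavMy6qqqqqqqqq7zu3dqe/uuYiYRazMmbqszGI6u7uZqqupmZqqqqqqqrvN2qy53sl3eHZHvMyqp53cYUmpmYl2iqmYmqqqqqqqu8ypvMvMuHiJZmm7yniqqrySSqmImGnLmZmaqqqqqqq7u6q7qalmrd2aqqu5irzIncVYmZmZrdt3iaqqqqqqqru7q7qHZVrvzMy6vMu7vMiNyWeZeJmsy3aJqqqqqqq7qru7qqqZvtqs3crN3Lq8yYvLmJhmibvLhnmrqqu7u7upq7u83czezNvd26zLmrzLirvKh2Vpu6qWeru6u7u7u6mru7zdzNzvyd3Lqrqqu7uou7plVWmqmZd7y6qru7vLqau7vMzN3e7Y3curqrurzLiJuTI0Z3d5l3q6iau7vMqYm7vNzN3d7snty7u7q7vdpkjJITRWZoqoeJiJqrqruoibzNzN3d3u2+3Mu7urvO2EKMgRNoiImrhniaqqqamZiIvM3bzd3u7b3My6qqvN7WIpkhM2iYeKuXeau6qqqZmHjMvMy97u7rm7uqqqvM77MSdBJVVoiHq6mrupmaqpmIitzMzd3u3tuJq6qqvN3vswBUNFNGmXabu8zJZpq7qIq93dzO7NzMu6ibuqq83u20ADZmRGeZdZqImZhVirunjdze7L7rm7qr2au7qru9zLQARmZXd3ZUeGd3iGWKu5adzN/8vuuKu7rJq7qqu8uqchA2Ujd5iGZ2i6mpZoq6hL7d7/3e64eLy7ibupmryplDIBMQWc7My7nNqql3mrpm3t7ey83Lx1e8xpu6q6m7tzUAIxON/9uoaNqqqpmqqFnt79m8y6rMRJ3ZqZq7h4u1MgJSJb7/+2ZnmrqrqruWbe7/p9yqvNxUjeuoh3Z4ipMAJkFJ3v/XVoh5qszMuoWu7/9mzMzN60at2ZmYdlV5QAFWJL3e/8Vnd4m83cuqdd7v/Vm97d7pNpqXmJh3ZoYhI1Rr3e7+pnebqazLqZlX3f/7ib3svcY1d3mXiZdopTRmNa3u7v6Xecypirl2eFje/8mZvuyagyRne6Z5l1hkWJc2ze7+7Yac26mImZmpe+7bm9u+62IiNXeMhYqYZVacthXe7/3diM3LqYibzKq+7t3+7d7GABNneKlmupl2ac2SCv7v/dyZ3bu5iJvbmc7u//3u2FEANomap3q5mGdoy0Be/e7amqnMzLmZm8uYve7//t1iIANomqqom5mXZljJIs65vJWLu6vdy5mbuoet7//+xyIiRomqq7eZq6mHescn24qpV8uqu97bqZqpd77u//xUQjRomruruIm7uqh6pUvJqpdqp4m87Zmry4dq3u7v9xNDRnibu6qpmZqqqGiGfMqqqaqHmqzaervNpmvu//+zAkR4eKu7qXiImqqpd3icyqq7uqzdzMmcy8y5i97v63IDVoh5q7uoaImaq6qYiJzLqru83u7e2qvMu6vN3dyYdCNomaurupZomau7u6h2nMuqu7zd7t7qrMy7u7qryomHM2ir3KqoWMq7u7u7qHebu6qrvMzcvdqszLu7u83ZialDabzcqYVs67zLu7upmZq8uqq7u7q8y6zMzMu83reaulN6vNuZhWzqvMu7u6qqmKy6qru7q7zLrM3Lu7zdh5rKRYu8ypqXWrmry7u7qZqYrLqqq7u7vdus3aq7vOtonMhXu7u6qZllOau7u6mZmaiby6qru8ze26qonMvNx2i8x1i6qqqYh0EJqruqmpmqmJrLqqq7ze7al4e9y7uGiru5V5mZmZl0AW"/>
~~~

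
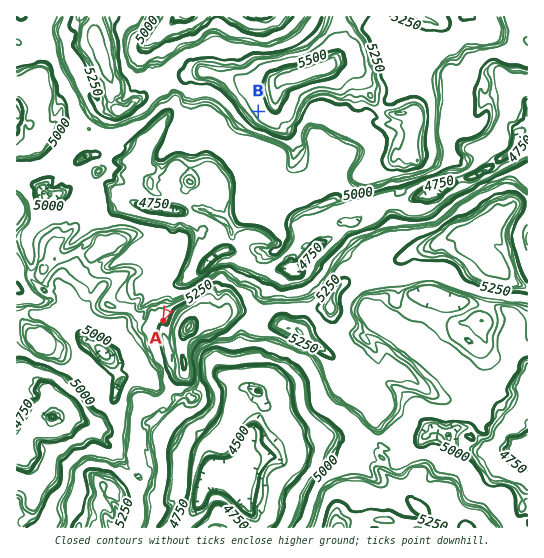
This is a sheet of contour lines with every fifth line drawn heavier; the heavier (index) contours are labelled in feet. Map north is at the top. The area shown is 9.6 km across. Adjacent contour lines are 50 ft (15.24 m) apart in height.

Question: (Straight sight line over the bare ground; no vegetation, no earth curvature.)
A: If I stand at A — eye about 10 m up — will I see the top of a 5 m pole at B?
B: Yes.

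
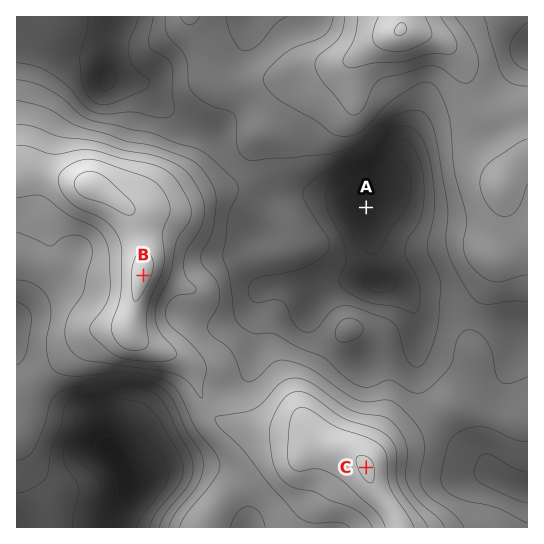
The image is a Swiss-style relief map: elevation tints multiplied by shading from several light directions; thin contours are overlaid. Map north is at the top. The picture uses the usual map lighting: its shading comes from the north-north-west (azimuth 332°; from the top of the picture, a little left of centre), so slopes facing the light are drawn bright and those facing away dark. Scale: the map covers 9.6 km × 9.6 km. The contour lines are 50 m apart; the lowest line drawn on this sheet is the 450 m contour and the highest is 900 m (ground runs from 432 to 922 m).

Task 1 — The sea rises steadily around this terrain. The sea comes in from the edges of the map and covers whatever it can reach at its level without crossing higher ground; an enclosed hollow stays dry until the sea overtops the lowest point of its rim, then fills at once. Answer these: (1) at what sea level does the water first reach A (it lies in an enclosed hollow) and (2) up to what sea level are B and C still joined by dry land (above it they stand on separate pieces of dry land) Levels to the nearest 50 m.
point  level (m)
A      650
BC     750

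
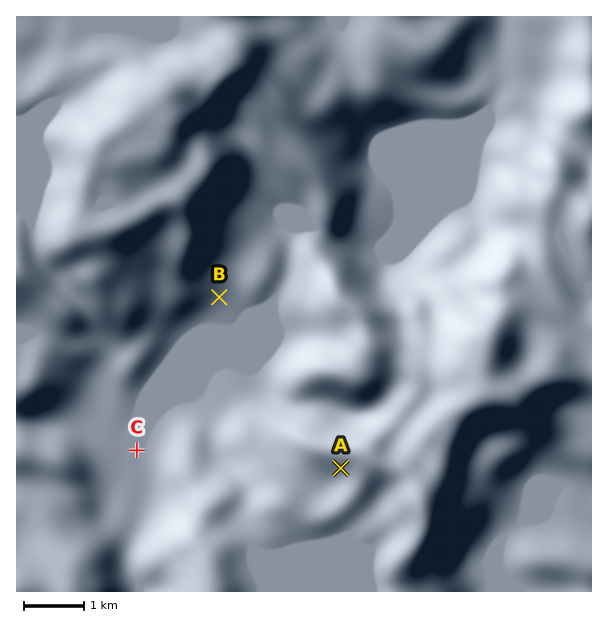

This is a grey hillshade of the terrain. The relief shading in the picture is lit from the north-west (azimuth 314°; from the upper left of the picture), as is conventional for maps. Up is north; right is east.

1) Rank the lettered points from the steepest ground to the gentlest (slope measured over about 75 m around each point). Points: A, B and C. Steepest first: A B C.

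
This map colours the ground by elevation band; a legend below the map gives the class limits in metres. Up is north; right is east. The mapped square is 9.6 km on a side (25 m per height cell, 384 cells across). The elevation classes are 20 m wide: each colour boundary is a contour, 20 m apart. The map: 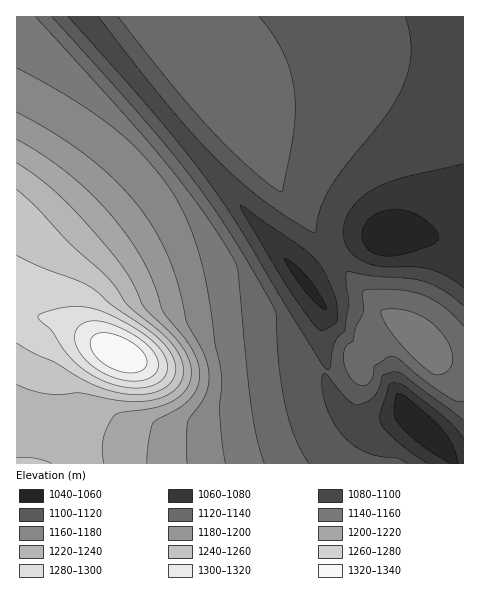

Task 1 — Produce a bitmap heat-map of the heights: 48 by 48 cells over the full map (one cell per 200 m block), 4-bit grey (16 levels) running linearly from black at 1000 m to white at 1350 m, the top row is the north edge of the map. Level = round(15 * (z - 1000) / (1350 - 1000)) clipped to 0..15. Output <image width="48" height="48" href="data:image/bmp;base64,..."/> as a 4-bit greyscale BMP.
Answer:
<image width="48" height="48" href="data:image/bmp;base64,Qk32BAAAAAAAAHYAAAAoAAAAMAAAADAAAAABAAQAAAAAAIAEAAATCwAAEwsAABAAAAAAAAAAAAAAABEREQAiIiIAMzMzAERERABVVVUAZmZmAHd3dwCIiIgAmZmZAKqqqgC7u7sAzMzMAN3d3QDu7u4A////AKqqqqqpmZmIiId3d2ZmZVVVVUREREMzI6qqqqqpmZmIiId3d2ZmZVVVVERERDMiI6qqqqqpmZmYiId3d2ZmVVVVREREQzIiM6qqqqqpmZmYiId3dmZmVVVUREREMyIiM6qqqqqqmZmYiId3dmZmVVVURERDMiIjNKqqqqqqqZmZmIh3dmZlVVVERERDMiI0RaqqqqqqqqqqmYh3dmZlVVVERERDMiNEVaqqqqqru7u7qpiHdmZlVVVERFVEMzRFVaqqq7u8zMzMupmHdmZlVVRERVVUM0VWZqu7u7zN3d3cy6mHdmZlVVREVWZURFVmZru7u8ze7u7dy6mHdmZlVVREVWZVVVZmZru7vM3u7+7cupiHdmZlVVREVWZVVmZmZru8zN3u7u3cuph3dmZlVVREVVZlZmZmZrzMzN3u7t3LqYh3dmZVVVRERVZmZmZmZszMzN3d3cy6mId3ZmZVVUQzRFZmZmZmZczMzN3dzLqpmId3ZmZVVEMzRFVmZmZmVczMzMzMu6qZiId3ZmZVVEMzNFVmZmZlVczMzMzLuqmZiHd3ZmZVRDMjRFVmZmVVVMzMzMu7qqmYiHd3ZmZVQzIzRFVVVVVURLu7u7u7qpmYiHd3ZmVUQyMzRFVVVUREQ7u7u7u6qpmIiHd3ZmVEMyM0RERERERDM7u7u7qqqZmIh3d2ZlVDMzM0REMzMzMzM7u7u6qqmZiIh3d2ZlRDMzNERDMyIzMzM7u7uqqpmZiIh3d2ZVQzM0REQzMiIiIzM7u7qqqZmYiId3d2ZUQzNEREQzIiIiIzM7u6qqqZmIiId3dmVEMzREREQzMiIiIzM7uqqqmZmIiHd3dlVENERFREQzMiIiMzM7qqqpmZiIh3d3ZlRDREVVVERDMzMzMzM6qqqZmYiId3d2ZVRERFVVVEREMzMzMzM6qqmZmIiId3dmVURERVVVVEREQzMzMzM6qZmZiIiHd3dlVERFVVVVVUREREMzMzM6mZmIiIh3d3ZlRERVVVVVVUREREREMzM5mZiIiId3d2ZVREVVZVVVVVREREREREM5mYiIh3d3dmVURFVWZVVVVVVERERERERJiIiId3d3ZlVERVVmZVVVVVVERERERERIiIiHd3d2ZVREVVZmZVVVVVVURERERERIiId3d3dmVURFVWZmZVVVVVVVRERERERIh3d3d3dmVERFVmZmZVVVVVVVRERERERHd3d3d3ZlVERVZmZmZVVVVVVVVERERERHd3d3d2ZVREVVZmZmVVVVVVVVVERERERHd3d3dmVURFVWZmZmVVVVVVVVVERERERHd3d3ZlVERVVmZmZmVVVVVVVVVERERERHd3d2ZVRERVZmZmZlVVVVVVVVVURERERHd3dmVUREVWZmZmZVVVVVVVVVVURERERHd2ZlVERFVmZmZmZVVVVVVVVVVURERERHZmZVRERVVmZmZmVVVVVVVVVVVERERERGZmVUREVVZmZmZlVVVVVVVVVVVERERERGZmVUREVWZmZmZVVVVVVVVVVVVERERERA=="/>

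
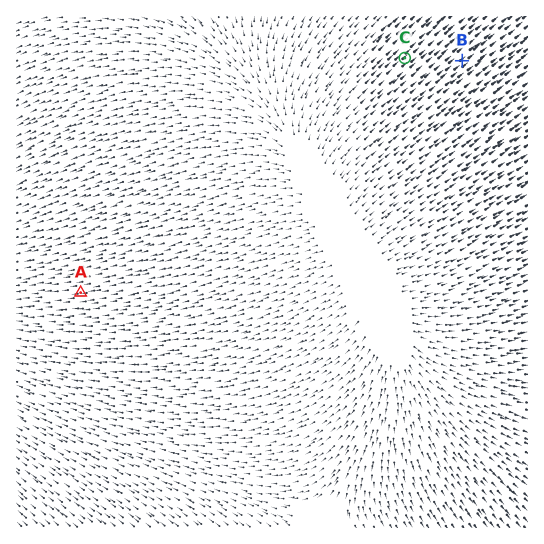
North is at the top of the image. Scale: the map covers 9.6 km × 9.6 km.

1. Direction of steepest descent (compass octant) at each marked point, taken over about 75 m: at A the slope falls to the W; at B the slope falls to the NE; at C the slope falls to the NE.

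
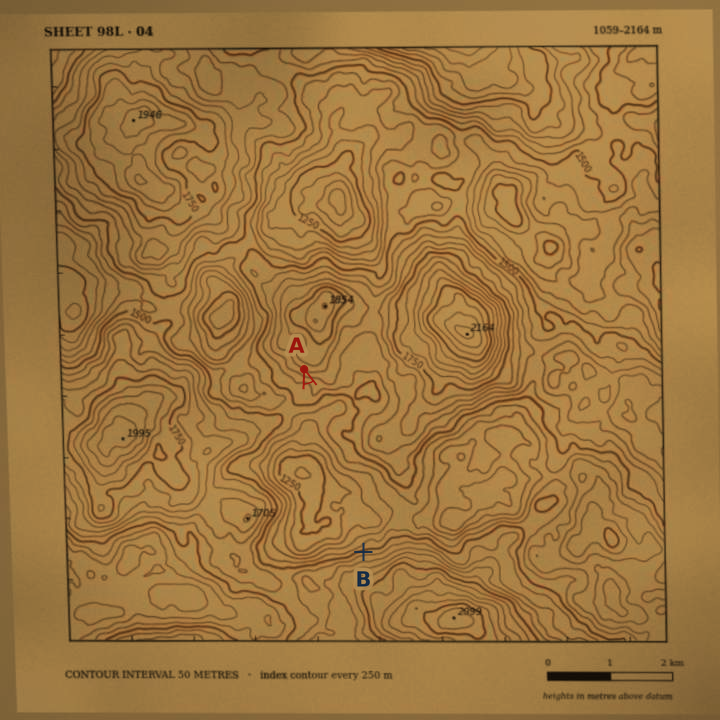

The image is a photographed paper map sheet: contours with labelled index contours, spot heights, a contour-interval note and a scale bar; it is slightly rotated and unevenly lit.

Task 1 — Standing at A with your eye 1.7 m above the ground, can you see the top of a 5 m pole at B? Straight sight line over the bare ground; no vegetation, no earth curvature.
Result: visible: true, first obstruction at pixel None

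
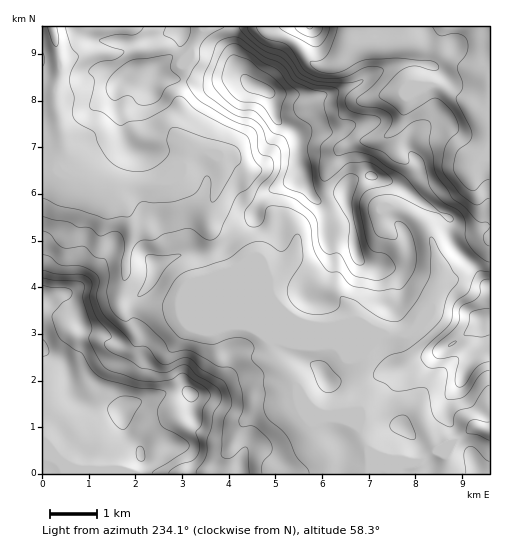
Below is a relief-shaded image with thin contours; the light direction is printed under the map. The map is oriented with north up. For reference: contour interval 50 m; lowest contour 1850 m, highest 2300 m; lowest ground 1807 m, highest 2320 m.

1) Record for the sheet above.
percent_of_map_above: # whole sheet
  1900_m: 93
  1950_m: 83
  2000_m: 54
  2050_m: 34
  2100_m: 23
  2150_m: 16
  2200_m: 11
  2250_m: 7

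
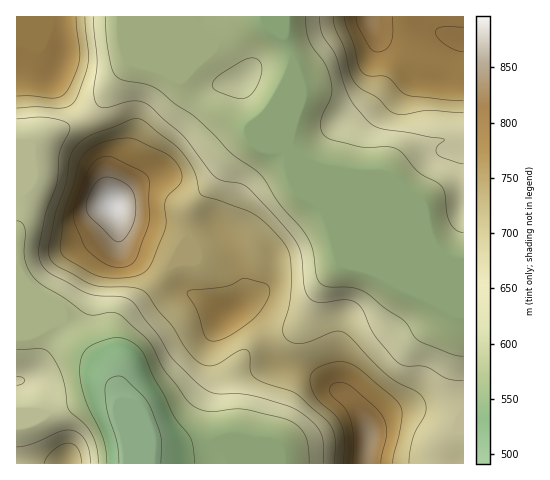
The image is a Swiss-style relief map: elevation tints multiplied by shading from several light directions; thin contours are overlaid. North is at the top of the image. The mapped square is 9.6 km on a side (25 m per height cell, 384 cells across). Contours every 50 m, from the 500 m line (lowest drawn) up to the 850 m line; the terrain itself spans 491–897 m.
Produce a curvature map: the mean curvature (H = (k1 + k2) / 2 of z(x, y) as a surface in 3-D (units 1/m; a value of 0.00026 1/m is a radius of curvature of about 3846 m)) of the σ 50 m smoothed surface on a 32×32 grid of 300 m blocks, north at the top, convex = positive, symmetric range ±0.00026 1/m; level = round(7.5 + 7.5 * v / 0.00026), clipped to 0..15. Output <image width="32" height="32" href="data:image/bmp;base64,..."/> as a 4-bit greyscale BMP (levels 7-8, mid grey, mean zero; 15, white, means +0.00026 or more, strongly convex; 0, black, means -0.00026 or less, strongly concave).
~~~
<image width="32" height="32" href="data:image/bmp;base64,Qk12AgAAAAAAAHYAAAAoAAAAIAAAACAAAAABAAQAAAAAAAACAAATCwAAEwsAABAAAAAAAAAAAAAAABEREQAiIiIAMzMzAERERABVVVUAZmZmAHd3dwCIiIgAmZmZAKqqqgC7u7sAzMzMAN3d3QDu7u4A////ALvf/EB1aJmHd3NFWv9SRnpWn/xAdkiYd3ZSNCb/tSRnITnZInRYdUNEISIG/9dEZ2VGhQZyeohjRVRFWvyqqGdVmoQ1Qmmbp1eHff/Jq7l427tzR1R3irq6qX7/upaIed25U1U1l4qHnO2au7hSioh4hlZSA7qtcjrah3mWU3qFRodVQRSrrrQXhFZ6hWZWVHeJiYV4qXvsVmNXinV5ZVV3d4ljeqda/7mFaL23iZdmd1IzEDm6m7u7uFav6GZVd3MRWYM3nLhmiutBOIU0Z3c0dp7utkd1Z4fMYQIjZ3d3KP/b3/c2ZXmG3oQmd3d3dhb/yK+lRXaJeP6FN4d3d0cRi4Wdt1Z5uozoVEd3d3VsQW3qzsl1W9rOk1V3d3hzf3Mq///GMCm4qUI2d3d3cW9zA7//tmh1Z6hCZ3d4diI8dAKu2Ynv1TjJVHd3ZlJ4enUnz8Zq/4NIhWZ1REQ0rrp1R73qibpDeCNnaHaHRJqYMhFVi8p2VocndmrKmXVmVDABMhXbVWZlNndJ63i7cyKWm3RXylRVRqRnNphVq3V5vf9iRohUaZvqJ1Mmh2vN/bvvkyNFRmm7zFZUGPtKy6iYn/ciVnd1aL2UNBj9eYZnd4/2FHd3d2eck0Y1z6dnind/0wV3d3eHdzFrhs+WiZl3jrIVd3d4h2NxeZv/dYh3"/>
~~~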